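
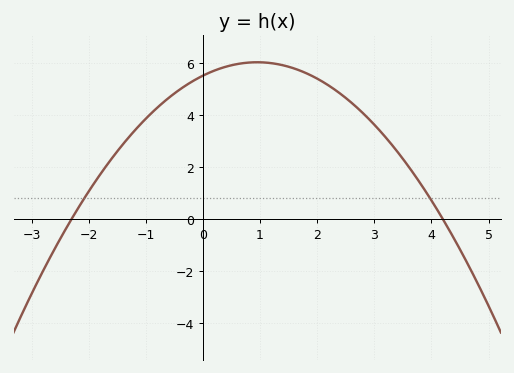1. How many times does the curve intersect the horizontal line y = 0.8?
2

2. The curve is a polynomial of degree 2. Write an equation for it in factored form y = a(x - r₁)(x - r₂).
y = -0.57(x + 2.3)(x - 4.2)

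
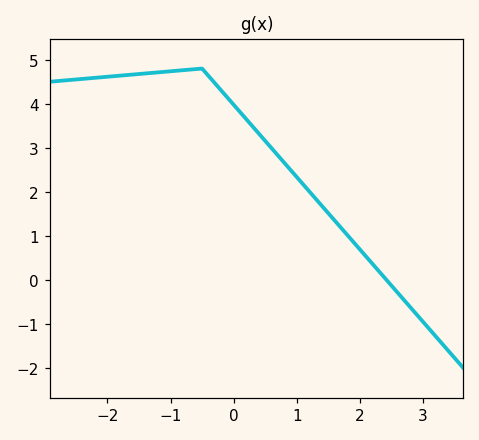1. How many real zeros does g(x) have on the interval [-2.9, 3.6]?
1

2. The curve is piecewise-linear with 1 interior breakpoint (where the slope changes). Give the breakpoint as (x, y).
(-0.5, 4.8)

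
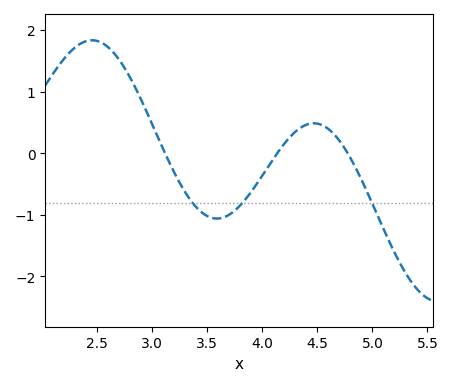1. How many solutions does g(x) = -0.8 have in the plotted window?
3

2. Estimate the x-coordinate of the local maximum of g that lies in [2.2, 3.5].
2.45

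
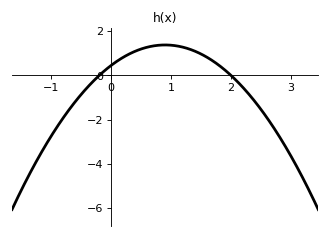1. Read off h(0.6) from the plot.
1.3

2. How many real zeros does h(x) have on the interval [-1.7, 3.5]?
2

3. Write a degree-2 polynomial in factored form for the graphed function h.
y = -1.14(x + 0.2)(x - 2)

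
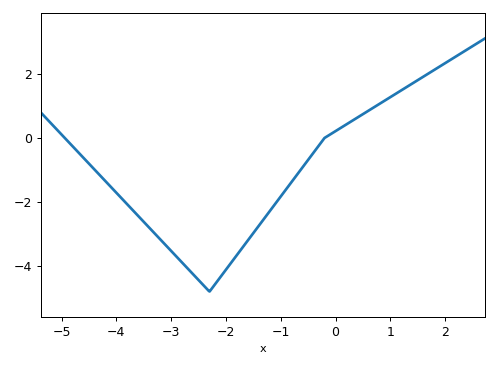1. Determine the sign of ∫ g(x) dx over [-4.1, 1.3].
negative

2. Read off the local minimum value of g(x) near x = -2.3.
-4.8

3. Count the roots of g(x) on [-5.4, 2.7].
2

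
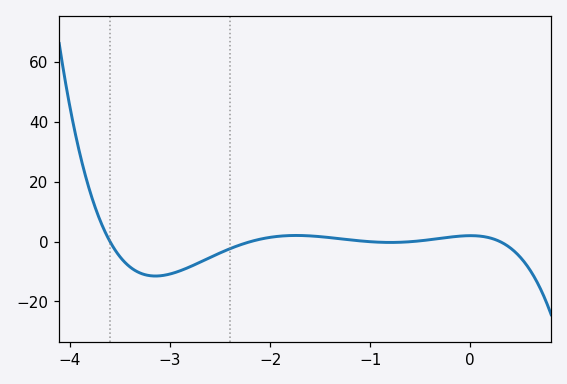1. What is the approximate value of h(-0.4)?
0.687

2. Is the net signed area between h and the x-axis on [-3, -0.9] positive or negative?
negative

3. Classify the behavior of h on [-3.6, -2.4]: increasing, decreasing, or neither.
neither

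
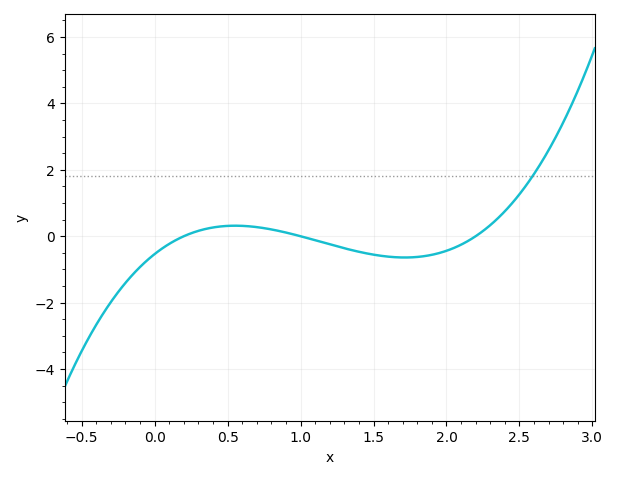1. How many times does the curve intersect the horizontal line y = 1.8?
1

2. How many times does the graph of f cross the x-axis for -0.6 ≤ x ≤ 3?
3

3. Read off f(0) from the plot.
-0.537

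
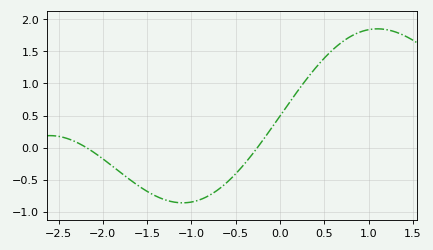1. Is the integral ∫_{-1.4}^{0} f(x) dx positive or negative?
negative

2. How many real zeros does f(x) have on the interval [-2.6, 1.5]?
2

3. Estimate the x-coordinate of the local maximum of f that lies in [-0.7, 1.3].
1.1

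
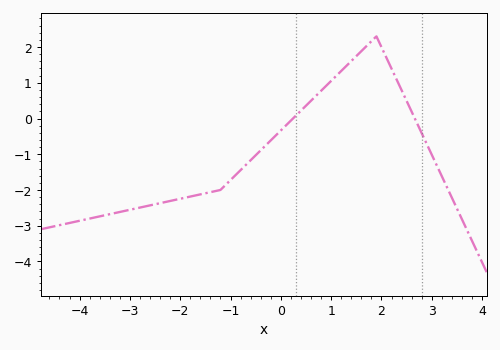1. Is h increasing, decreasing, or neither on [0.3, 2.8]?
neither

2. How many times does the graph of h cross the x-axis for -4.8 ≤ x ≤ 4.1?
2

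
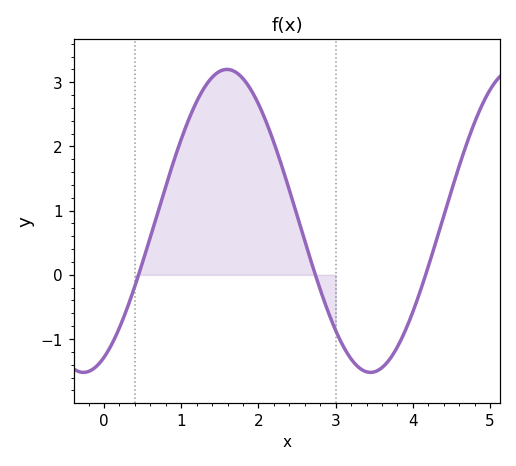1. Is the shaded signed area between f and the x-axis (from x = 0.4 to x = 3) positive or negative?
positive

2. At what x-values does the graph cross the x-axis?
0.4, 2.7, 4.2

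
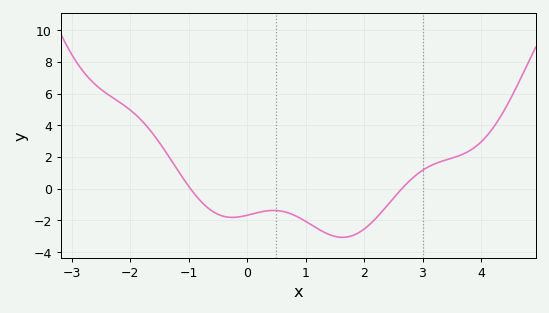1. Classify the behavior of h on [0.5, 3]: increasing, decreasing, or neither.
neither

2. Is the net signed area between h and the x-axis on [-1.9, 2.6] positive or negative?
negative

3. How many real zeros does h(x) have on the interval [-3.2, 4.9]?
2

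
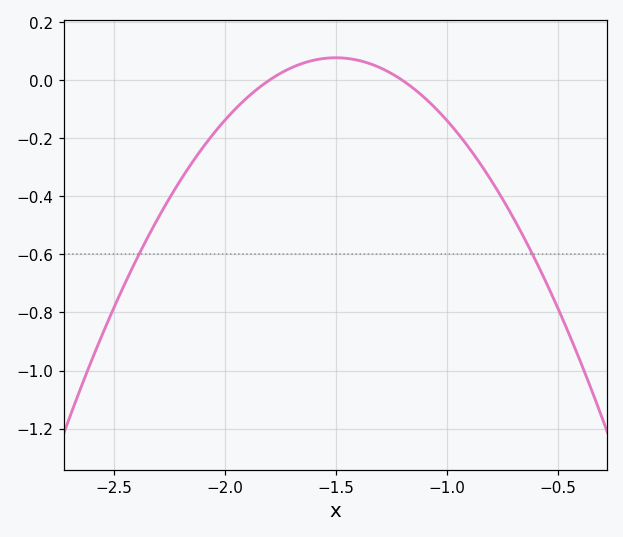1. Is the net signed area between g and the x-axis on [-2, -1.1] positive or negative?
positive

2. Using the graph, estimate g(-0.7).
-0.473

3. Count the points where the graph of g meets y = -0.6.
2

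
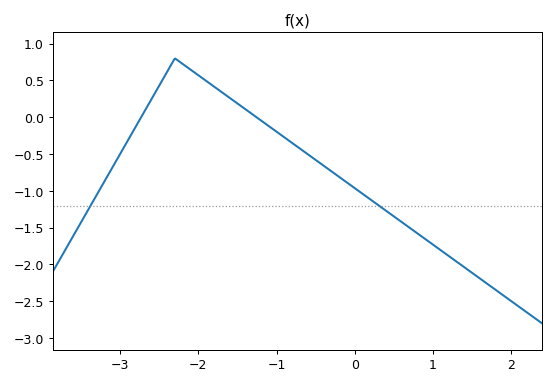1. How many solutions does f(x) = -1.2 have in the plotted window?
2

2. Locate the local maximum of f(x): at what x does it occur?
-2.3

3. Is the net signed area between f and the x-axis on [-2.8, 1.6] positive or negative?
negative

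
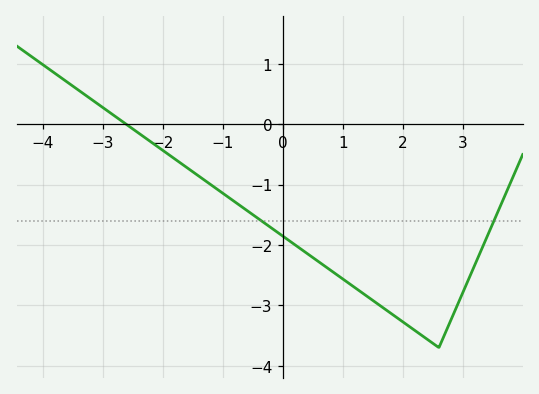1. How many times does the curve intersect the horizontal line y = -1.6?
2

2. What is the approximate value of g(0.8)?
-2.4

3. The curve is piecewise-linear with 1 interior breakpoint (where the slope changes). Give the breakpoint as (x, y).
(2.6, -3.7)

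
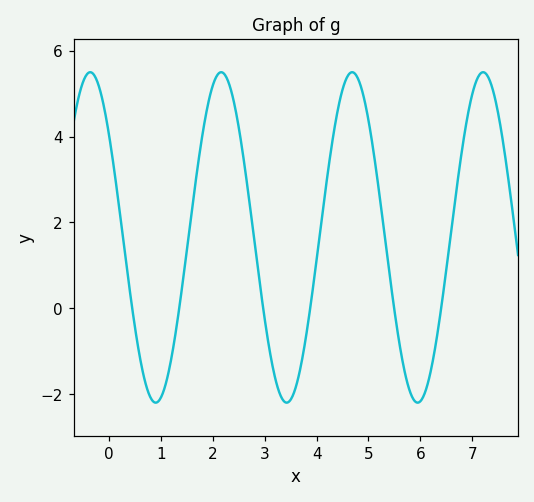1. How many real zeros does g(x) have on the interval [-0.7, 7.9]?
6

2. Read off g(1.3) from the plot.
-0.4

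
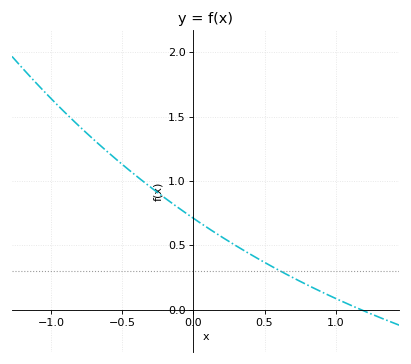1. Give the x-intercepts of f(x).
1.2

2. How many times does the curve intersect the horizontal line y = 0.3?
1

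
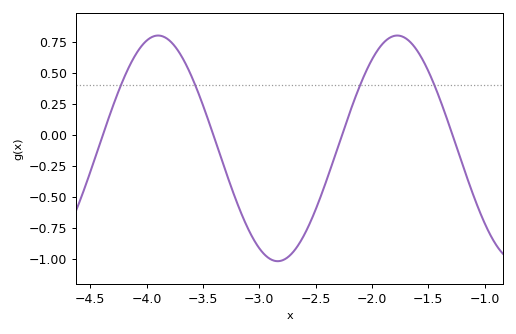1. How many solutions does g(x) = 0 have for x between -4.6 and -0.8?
4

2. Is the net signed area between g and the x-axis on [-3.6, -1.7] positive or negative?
negative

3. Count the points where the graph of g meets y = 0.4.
4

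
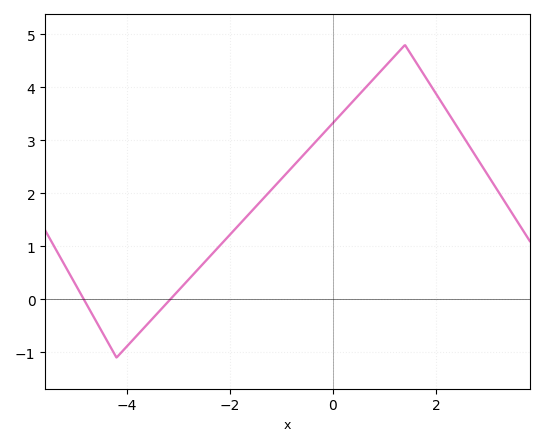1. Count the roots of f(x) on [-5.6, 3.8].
2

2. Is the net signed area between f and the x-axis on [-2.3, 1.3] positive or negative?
positive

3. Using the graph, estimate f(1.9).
4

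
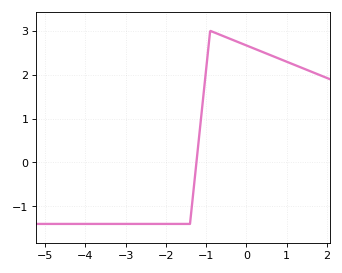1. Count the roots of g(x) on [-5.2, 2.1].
1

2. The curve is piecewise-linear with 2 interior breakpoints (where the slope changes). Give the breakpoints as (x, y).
(-1.4, -1.4); (-0.9, 3)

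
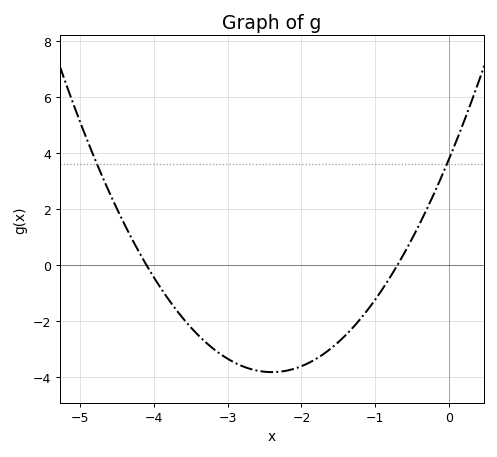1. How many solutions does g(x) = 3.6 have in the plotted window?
2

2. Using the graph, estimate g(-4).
-0.436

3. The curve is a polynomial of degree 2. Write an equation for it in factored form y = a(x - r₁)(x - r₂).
y = 1.32(x + 4.1)(x + 0.7)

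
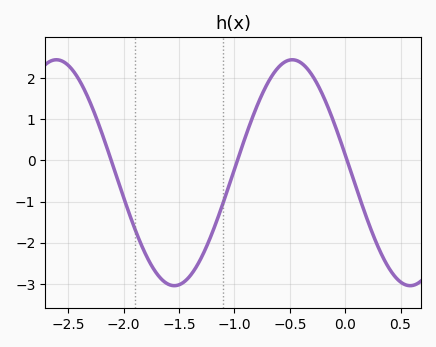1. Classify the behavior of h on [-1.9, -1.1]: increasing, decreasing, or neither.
neither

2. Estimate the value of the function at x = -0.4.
2.4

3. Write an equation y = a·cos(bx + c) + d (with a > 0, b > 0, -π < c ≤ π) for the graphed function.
y = 2.74cos(3x + 1.4) - 0.3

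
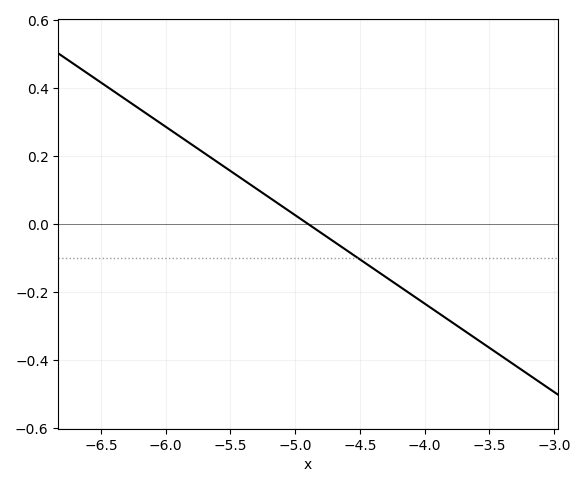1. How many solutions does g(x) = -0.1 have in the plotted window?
1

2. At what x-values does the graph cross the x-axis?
-4.9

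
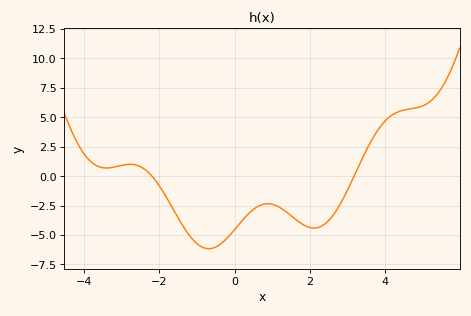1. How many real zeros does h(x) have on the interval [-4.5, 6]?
2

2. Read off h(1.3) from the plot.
-2.86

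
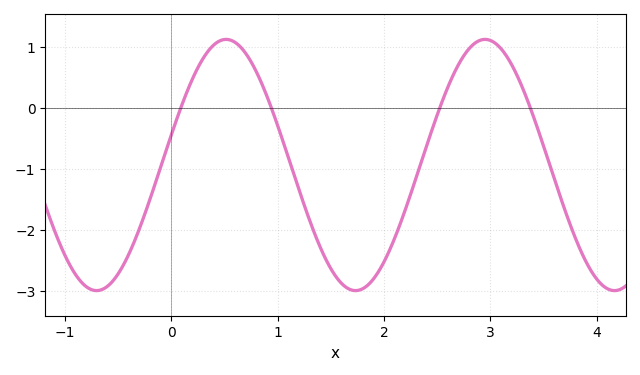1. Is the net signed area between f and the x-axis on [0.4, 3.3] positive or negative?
negative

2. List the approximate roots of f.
0.1, 0.9, 2.5, 3.4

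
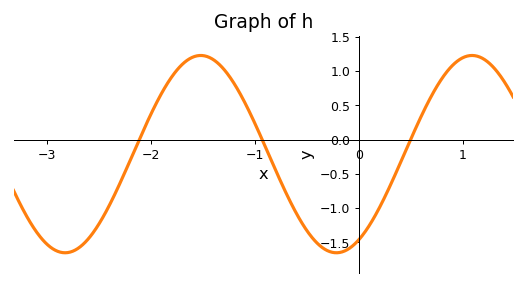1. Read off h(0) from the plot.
-1.45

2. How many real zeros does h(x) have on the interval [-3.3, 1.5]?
3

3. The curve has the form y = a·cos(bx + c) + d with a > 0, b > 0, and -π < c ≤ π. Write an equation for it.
y = 1.44cos(2.4x - 2.6) - 0.21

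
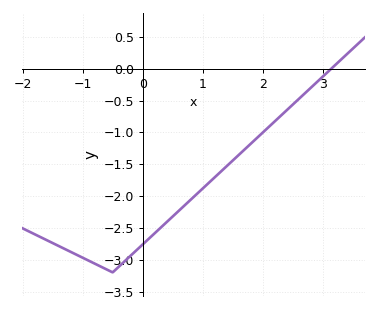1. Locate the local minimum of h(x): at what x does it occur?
-0.5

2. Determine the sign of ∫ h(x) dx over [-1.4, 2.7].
negative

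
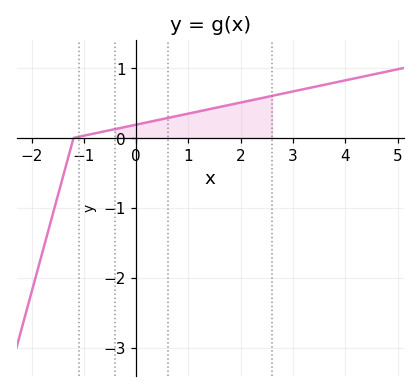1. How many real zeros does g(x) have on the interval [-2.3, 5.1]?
1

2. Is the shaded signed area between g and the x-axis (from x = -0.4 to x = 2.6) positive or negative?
positive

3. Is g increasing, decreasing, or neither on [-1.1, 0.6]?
increasing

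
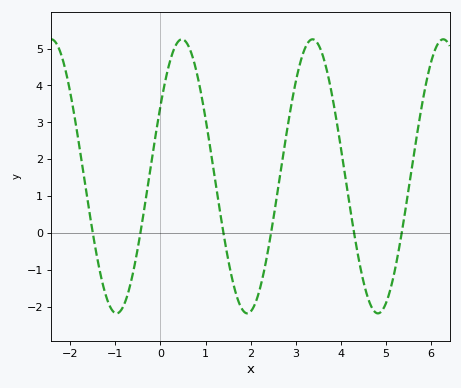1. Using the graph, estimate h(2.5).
0.377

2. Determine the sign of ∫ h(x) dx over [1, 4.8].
positive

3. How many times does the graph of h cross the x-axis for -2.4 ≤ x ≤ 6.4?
6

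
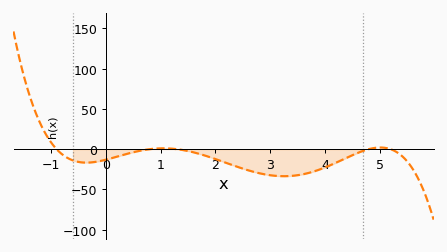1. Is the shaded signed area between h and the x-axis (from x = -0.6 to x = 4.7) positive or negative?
negative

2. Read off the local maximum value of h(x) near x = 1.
1.06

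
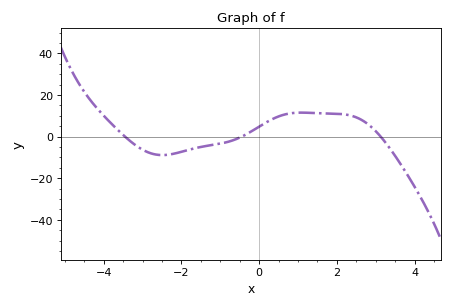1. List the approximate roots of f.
-3.4, -0.4, 3.2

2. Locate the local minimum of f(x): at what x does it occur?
-2.4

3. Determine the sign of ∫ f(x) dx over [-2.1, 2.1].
positive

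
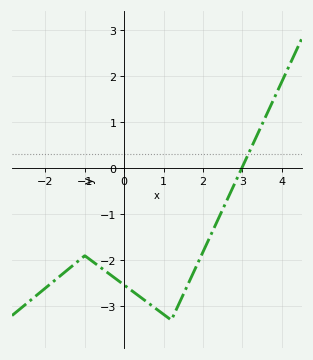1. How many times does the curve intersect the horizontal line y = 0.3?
1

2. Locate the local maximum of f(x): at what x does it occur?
-1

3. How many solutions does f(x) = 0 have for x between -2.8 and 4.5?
1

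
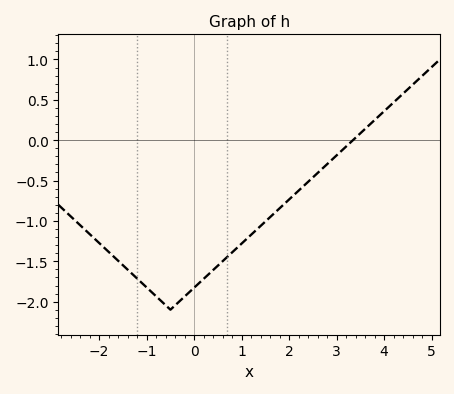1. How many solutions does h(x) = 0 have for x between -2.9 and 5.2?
1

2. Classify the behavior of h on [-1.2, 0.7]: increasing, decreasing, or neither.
neither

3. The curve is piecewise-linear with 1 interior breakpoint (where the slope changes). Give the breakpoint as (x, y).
(-0.5, -2.1)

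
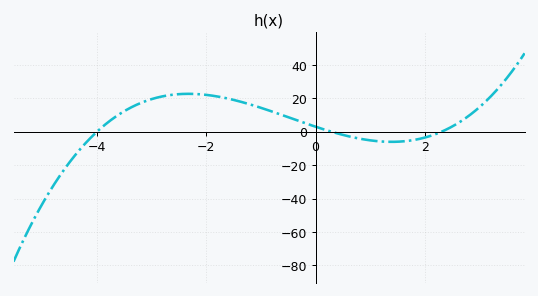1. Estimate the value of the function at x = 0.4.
-0.936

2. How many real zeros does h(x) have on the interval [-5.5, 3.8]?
3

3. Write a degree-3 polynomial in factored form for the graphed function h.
y = 1.12(x + 4)(x - 0.3)(x - 2.3)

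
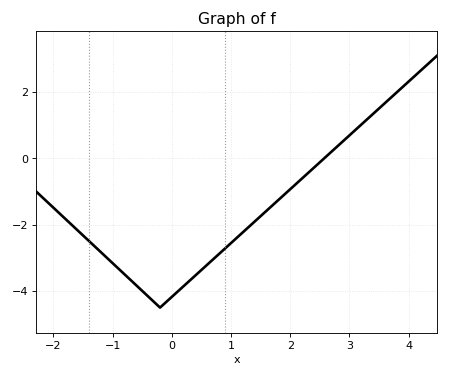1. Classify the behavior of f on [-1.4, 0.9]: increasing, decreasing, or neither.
neither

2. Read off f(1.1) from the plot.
-2.39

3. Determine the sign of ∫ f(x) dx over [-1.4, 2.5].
negative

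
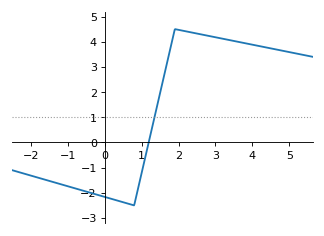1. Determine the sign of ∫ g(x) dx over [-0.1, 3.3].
positive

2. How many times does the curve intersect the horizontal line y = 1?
1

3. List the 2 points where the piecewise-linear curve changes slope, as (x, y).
(0.8, -2.5); (1.9, 4.5)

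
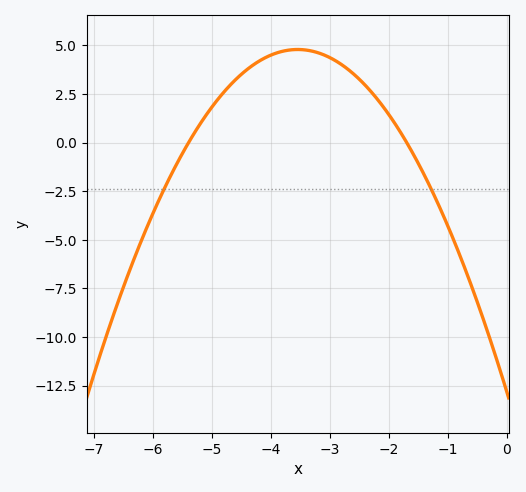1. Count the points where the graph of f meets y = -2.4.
2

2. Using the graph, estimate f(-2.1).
2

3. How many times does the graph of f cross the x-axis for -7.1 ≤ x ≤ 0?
2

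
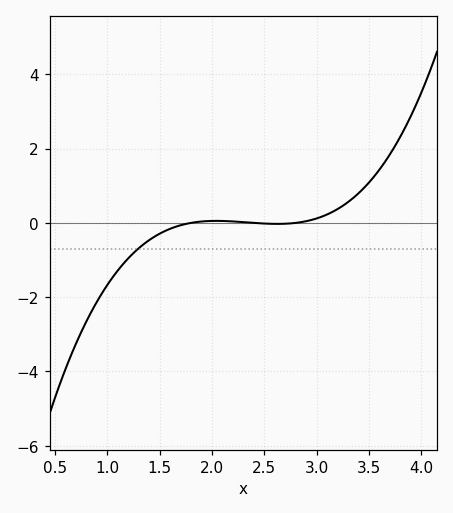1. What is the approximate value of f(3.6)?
1.43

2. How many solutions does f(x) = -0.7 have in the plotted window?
1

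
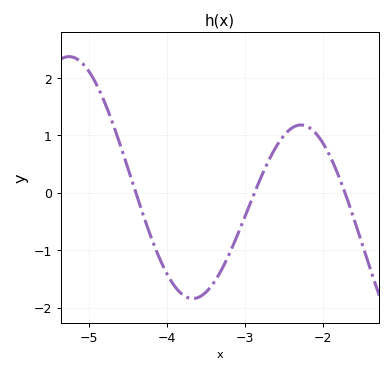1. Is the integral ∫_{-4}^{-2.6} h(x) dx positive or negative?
negative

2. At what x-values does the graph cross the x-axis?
-4.4, -2.88, -1.72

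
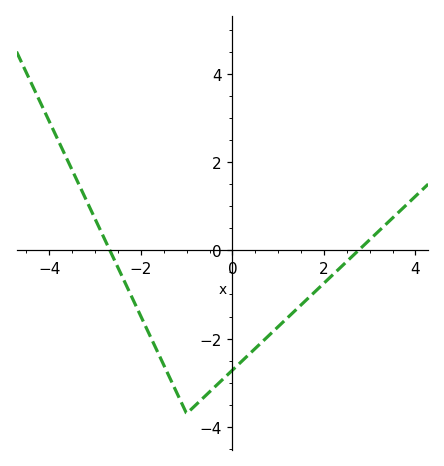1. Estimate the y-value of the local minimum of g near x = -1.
-3.7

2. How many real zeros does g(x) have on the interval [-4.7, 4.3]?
2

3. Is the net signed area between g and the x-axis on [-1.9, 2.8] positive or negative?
negative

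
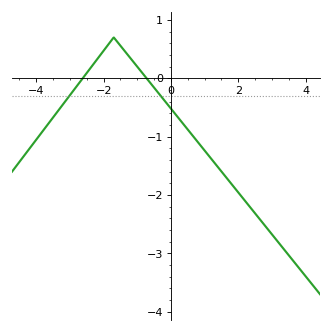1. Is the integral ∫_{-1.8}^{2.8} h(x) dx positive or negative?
negative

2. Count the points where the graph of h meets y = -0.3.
2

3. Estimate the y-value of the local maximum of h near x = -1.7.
0.699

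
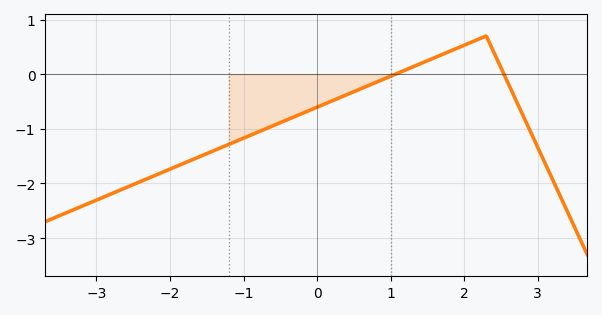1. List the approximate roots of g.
1.07, 2.54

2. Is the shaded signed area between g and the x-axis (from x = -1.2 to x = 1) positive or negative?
negative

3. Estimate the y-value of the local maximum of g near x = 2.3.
0.699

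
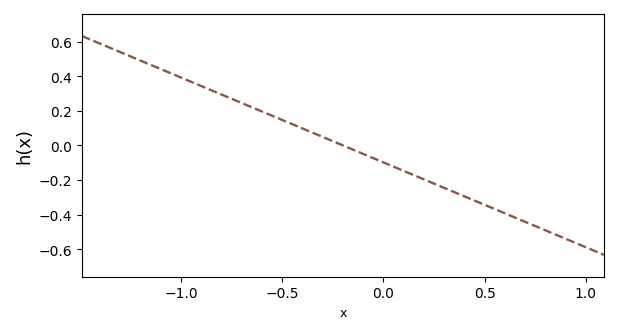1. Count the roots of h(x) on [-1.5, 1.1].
1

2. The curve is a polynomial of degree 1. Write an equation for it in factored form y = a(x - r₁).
y = -0.49(x + 0.2)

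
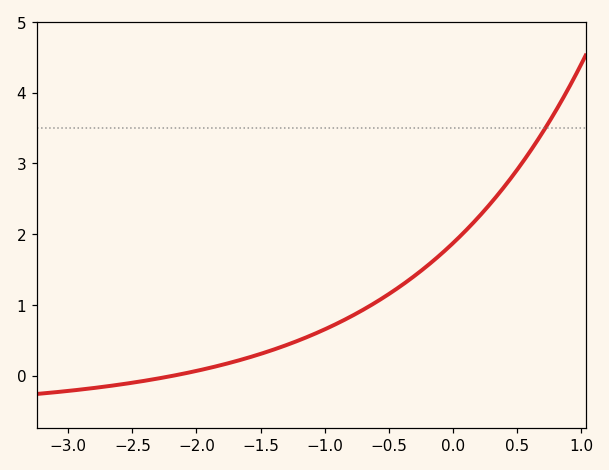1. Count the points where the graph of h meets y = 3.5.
1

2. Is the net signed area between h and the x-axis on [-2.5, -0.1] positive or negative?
positive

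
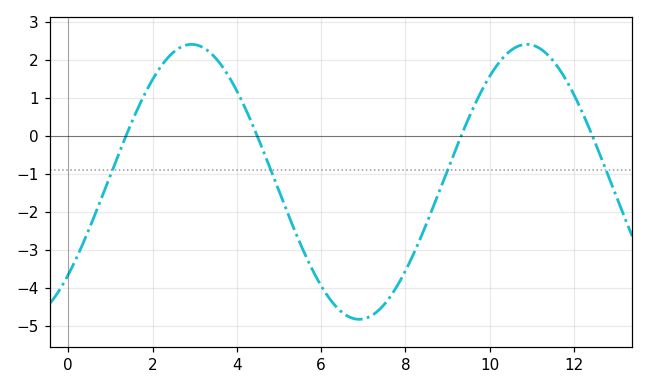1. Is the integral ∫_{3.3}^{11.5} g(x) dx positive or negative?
negative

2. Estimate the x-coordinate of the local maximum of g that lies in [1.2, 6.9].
3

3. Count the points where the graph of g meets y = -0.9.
4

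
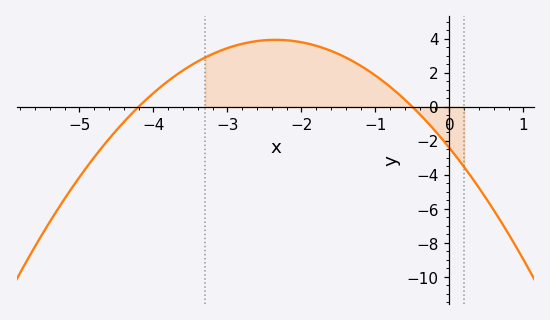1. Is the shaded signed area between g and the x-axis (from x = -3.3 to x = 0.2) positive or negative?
positive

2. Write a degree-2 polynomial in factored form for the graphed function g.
y = -1.15(x + 4.2)(x + 0.5)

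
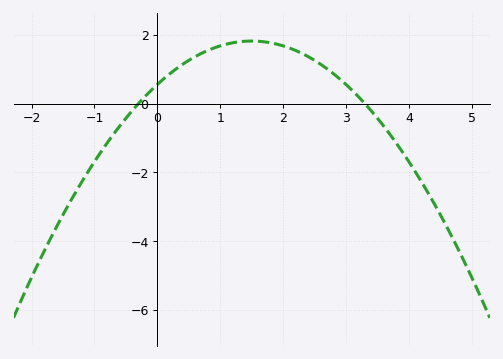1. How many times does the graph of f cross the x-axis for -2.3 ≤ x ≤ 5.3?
2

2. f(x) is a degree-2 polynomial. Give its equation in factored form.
y = -0.56(x + 0.3)(x - 3.3)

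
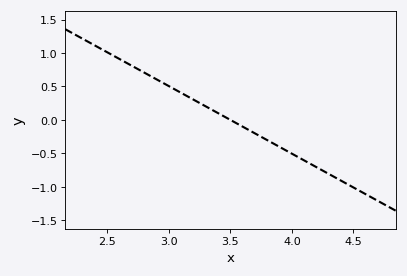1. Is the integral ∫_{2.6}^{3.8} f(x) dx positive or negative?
positive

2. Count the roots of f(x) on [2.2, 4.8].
1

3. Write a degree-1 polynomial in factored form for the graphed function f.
y = -1.01(x - 3.5)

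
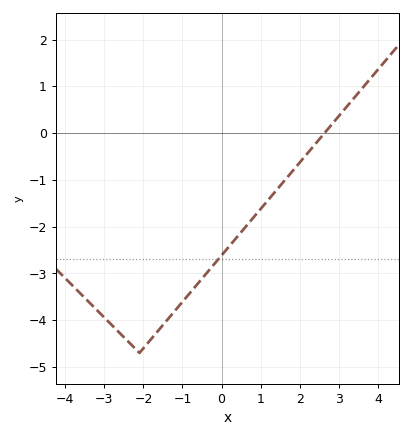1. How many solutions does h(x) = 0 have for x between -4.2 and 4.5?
1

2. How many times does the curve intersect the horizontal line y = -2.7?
1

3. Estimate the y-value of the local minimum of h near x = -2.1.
-4.7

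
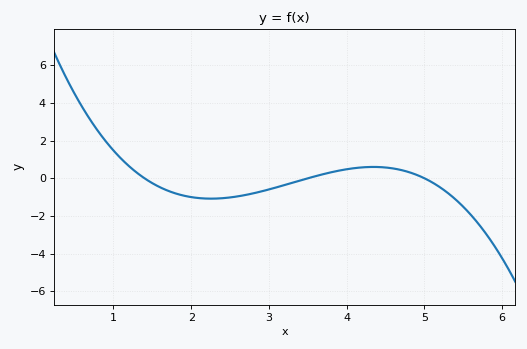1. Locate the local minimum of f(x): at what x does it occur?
2.26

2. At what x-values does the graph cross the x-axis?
1.4, 3.5, 5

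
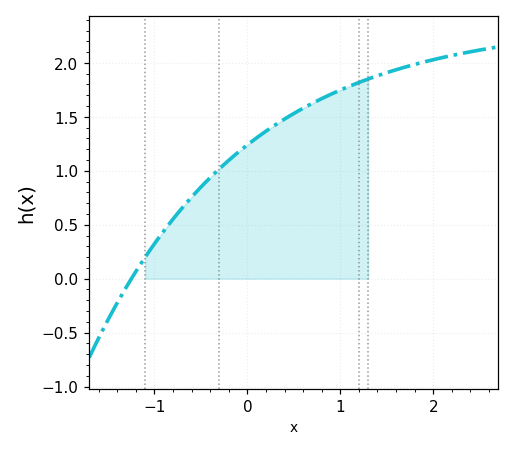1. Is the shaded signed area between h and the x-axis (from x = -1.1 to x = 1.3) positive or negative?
positive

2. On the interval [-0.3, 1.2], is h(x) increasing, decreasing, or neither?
increasing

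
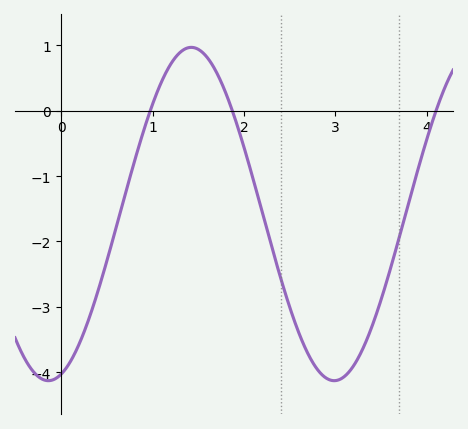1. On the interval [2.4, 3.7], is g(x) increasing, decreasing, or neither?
neither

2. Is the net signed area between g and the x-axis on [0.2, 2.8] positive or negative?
negative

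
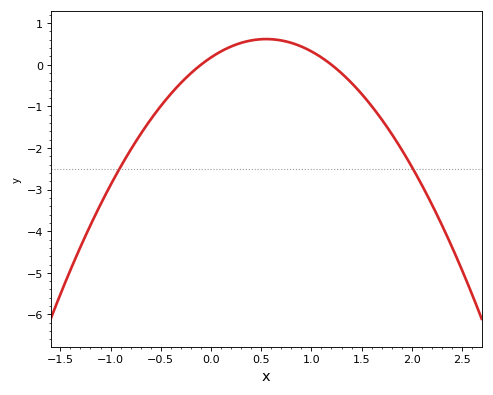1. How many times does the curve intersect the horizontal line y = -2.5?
2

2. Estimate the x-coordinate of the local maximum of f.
0.6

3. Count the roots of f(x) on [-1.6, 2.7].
2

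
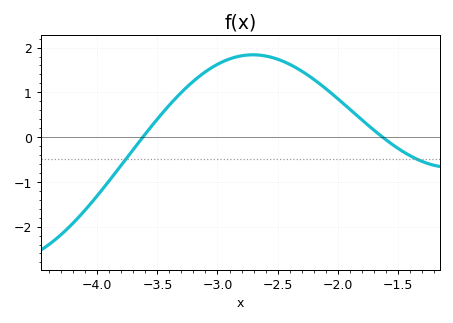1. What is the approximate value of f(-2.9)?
1.75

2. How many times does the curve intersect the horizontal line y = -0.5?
2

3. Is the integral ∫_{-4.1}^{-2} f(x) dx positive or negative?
positive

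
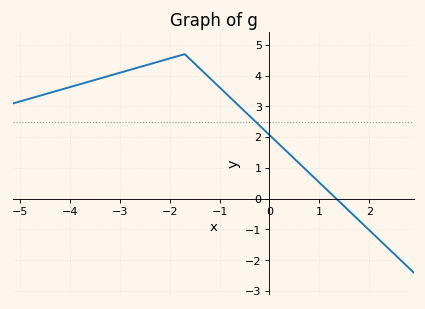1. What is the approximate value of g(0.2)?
1.76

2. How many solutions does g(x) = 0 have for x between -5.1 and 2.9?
1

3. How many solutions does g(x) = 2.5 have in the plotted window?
1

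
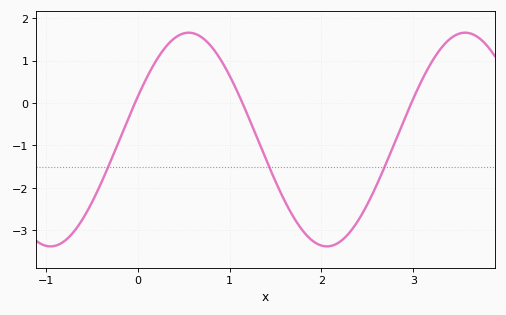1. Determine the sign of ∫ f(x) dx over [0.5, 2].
negative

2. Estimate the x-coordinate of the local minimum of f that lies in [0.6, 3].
2.06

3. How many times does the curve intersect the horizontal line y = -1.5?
3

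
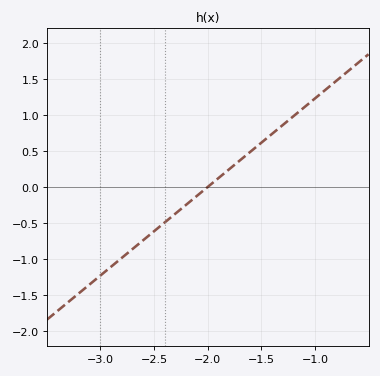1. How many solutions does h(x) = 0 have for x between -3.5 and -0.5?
1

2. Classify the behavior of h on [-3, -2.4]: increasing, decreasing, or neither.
increasing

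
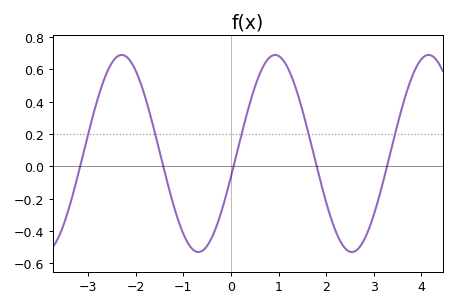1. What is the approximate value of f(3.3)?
0.02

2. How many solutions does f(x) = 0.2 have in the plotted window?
5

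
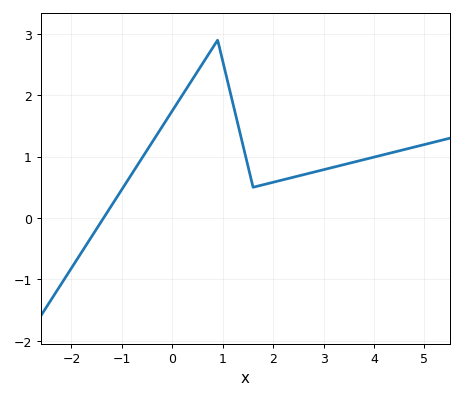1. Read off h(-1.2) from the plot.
0.2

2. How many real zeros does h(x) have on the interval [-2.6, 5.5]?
1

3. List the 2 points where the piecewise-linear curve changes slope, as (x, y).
(0.9, 2.9); (1.6, 0.5)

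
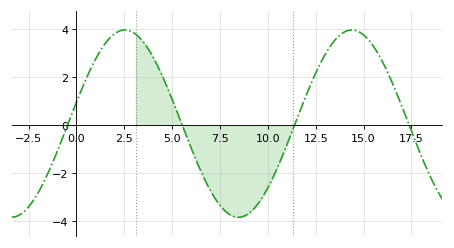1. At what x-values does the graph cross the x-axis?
-0.5, 5.5, 11.5, 17.5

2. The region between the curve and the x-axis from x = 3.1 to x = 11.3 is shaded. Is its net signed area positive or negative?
negative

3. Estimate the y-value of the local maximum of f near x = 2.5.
4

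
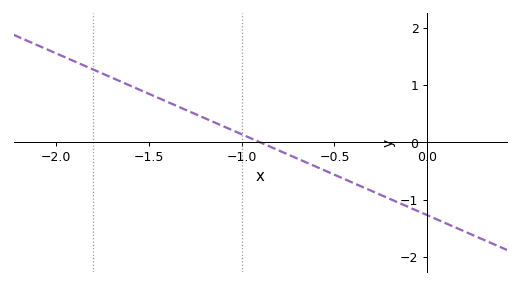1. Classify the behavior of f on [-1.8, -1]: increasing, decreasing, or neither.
decreasing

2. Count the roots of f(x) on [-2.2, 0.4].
1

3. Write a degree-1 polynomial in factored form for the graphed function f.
y = -1.41(x + 0.9)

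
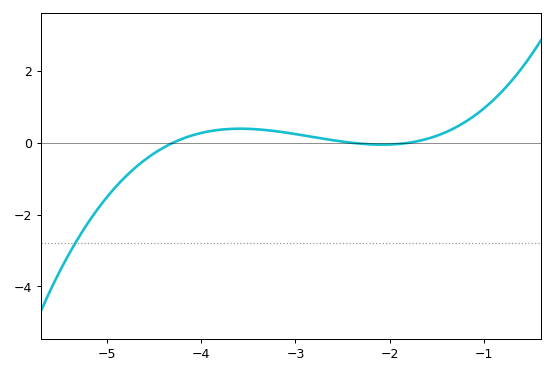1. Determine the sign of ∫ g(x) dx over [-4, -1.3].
positive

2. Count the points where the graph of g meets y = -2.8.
1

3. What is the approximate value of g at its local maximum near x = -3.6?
0.4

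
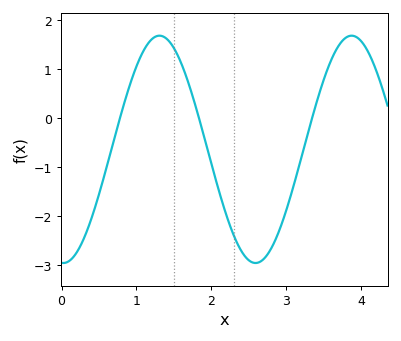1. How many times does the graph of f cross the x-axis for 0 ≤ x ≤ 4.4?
3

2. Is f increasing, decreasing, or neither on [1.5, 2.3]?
decreasing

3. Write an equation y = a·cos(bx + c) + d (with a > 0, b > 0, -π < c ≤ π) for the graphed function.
y = 2.32cos(2.5x + 3.1) - 0.64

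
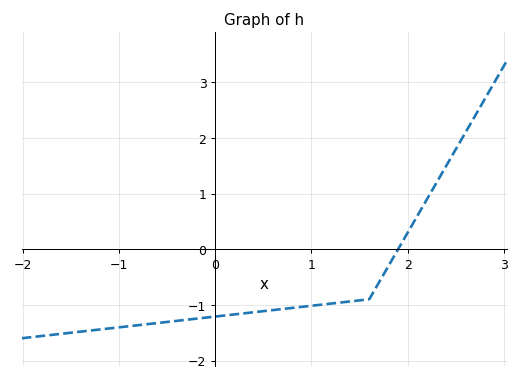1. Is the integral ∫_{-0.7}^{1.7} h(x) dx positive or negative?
negative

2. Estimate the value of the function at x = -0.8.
-1.37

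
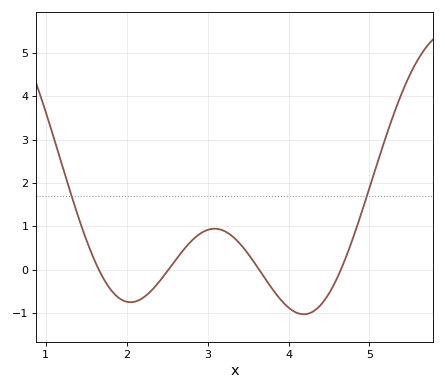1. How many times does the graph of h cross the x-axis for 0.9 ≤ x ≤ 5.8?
4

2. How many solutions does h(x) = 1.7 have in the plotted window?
2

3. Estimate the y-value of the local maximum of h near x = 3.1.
0.9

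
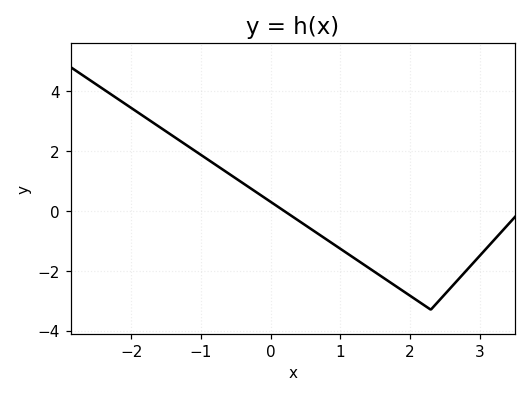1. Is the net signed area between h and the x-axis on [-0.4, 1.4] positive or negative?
negative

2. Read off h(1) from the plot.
-1.2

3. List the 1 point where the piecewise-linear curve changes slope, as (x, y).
(2.3, -3.3)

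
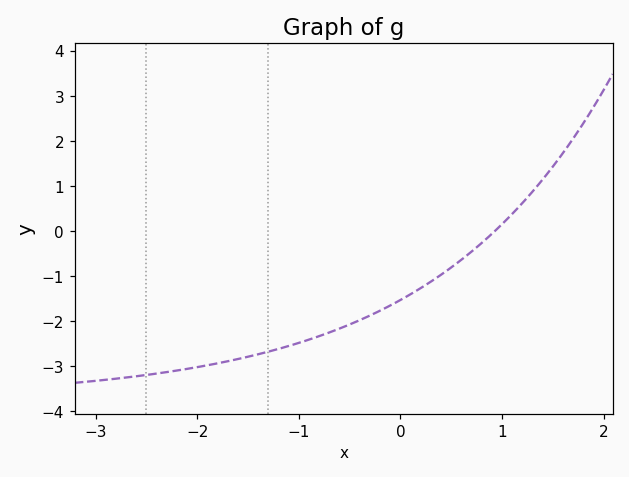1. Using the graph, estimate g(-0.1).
-1.7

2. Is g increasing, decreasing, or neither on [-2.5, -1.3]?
increasing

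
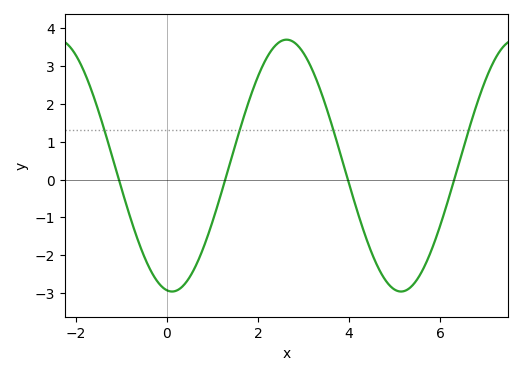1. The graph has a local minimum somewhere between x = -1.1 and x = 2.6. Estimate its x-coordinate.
0.113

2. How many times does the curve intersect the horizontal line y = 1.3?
4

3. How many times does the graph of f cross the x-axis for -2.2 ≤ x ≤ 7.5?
4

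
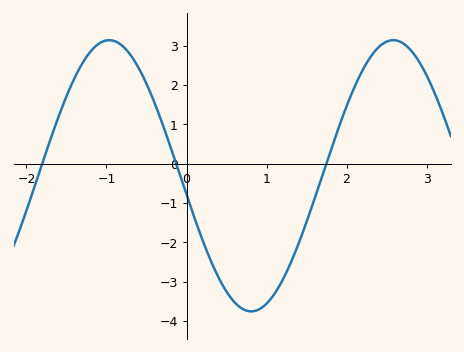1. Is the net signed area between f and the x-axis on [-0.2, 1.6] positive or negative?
negative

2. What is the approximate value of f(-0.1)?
-0.2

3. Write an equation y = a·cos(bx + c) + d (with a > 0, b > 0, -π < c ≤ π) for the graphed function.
y = 3.45cos(1.8x + 1.7) - 0.31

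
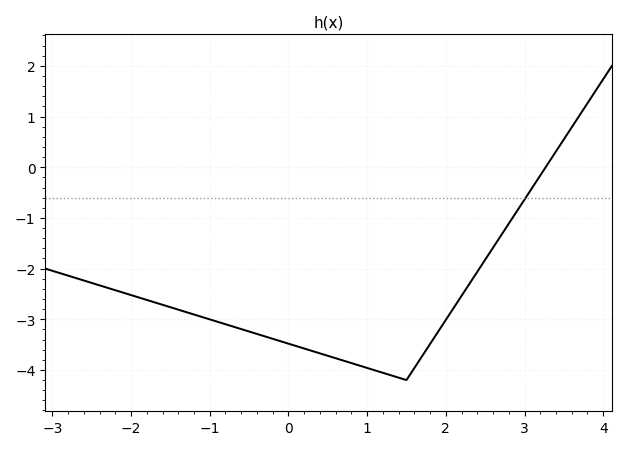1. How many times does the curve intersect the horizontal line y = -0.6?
1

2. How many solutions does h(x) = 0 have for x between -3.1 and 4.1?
1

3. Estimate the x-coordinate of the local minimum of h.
1.5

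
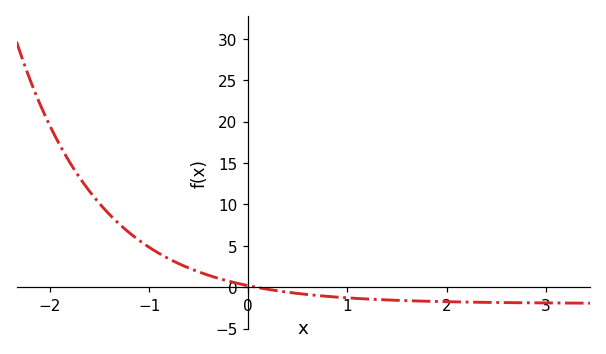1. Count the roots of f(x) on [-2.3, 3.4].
1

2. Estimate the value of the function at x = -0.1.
0.432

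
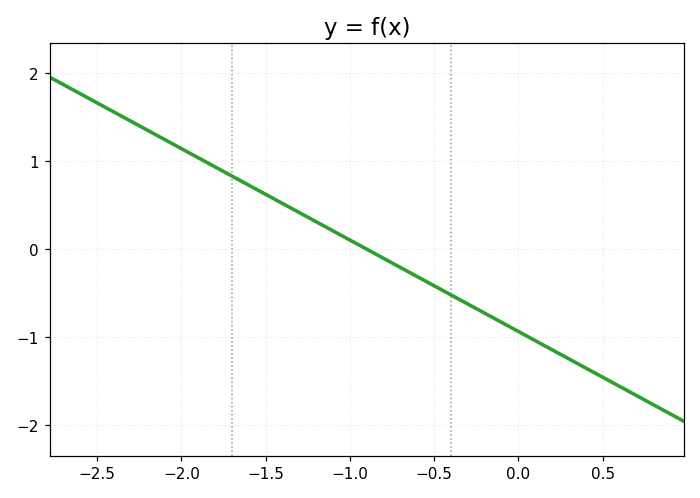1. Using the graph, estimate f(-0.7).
-0.2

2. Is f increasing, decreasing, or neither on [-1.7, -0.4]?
decreasing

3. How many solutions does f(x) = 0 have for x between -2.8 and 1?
1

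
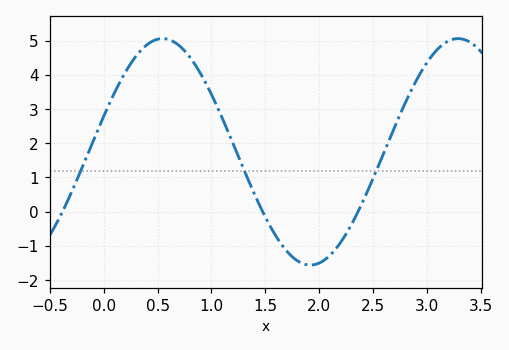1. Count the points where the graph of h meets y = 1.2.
3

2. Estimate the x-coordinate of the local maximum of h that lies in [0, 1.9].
0.5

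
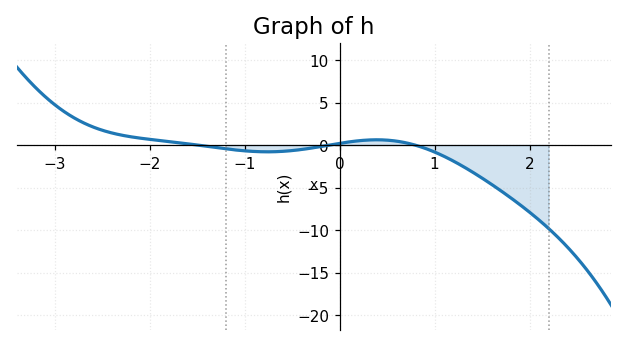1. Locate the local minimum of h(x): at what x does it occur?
-0.759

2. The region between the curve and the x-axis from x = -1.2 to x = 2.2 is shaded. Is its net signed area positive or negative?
negative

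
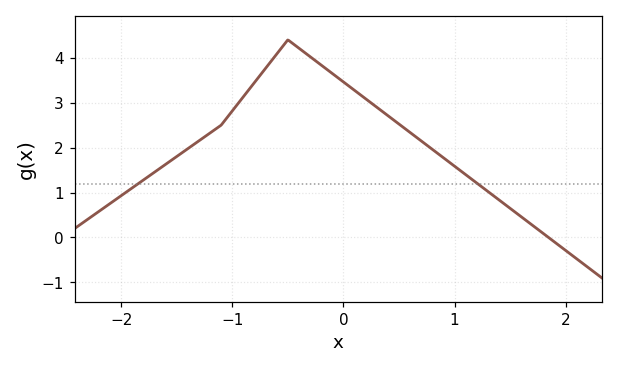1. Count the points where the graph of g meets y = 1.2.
2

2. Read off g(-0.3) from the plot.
4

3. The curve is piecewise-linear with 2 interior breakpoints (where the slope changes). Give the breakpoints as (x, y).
(-1.1, 2.5); (-0.5, 4.4)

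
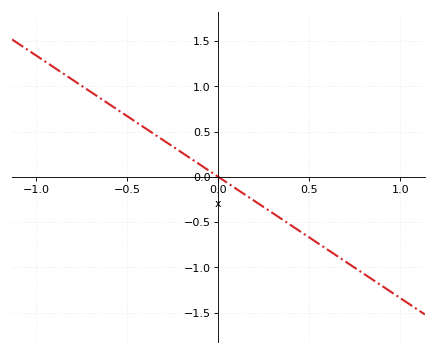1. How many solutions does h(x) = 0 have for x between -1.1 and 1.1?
1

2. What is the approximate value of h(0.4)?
-0.536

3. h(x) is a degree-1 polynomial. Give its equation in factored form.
y = -1.34(x - 0)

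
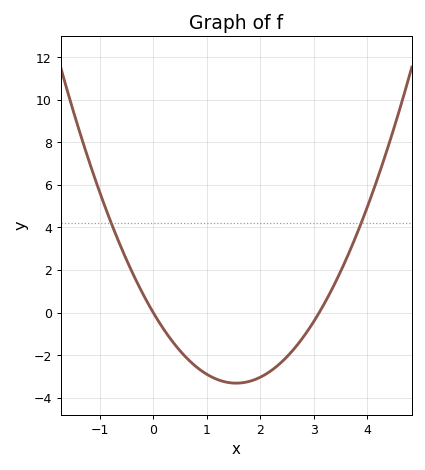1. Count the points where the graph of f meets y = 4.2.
2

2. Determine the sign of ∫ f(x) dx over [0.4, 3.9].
negative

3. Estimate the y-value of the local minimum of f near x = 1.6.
-3.32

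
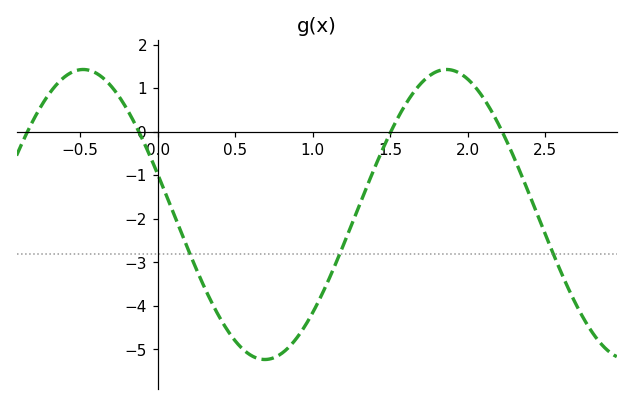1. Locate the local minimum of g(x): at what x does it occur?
0.7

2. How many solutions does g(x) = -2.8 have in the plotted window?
3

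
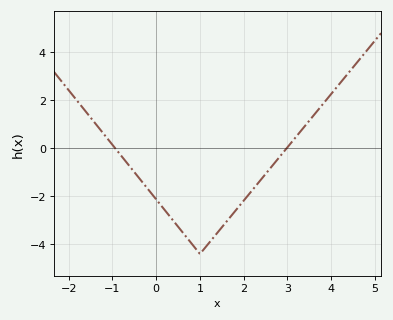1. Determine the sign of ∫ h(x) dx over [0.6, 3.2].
negative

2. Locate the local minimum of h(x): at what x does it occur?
1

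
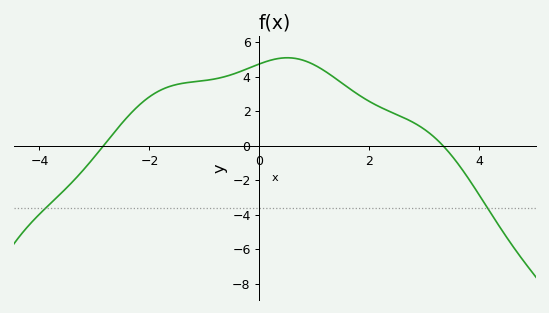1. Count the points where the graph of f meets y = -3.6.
2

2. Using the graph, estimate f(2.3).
2.08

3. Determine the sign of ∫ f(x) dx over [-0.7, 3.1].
positive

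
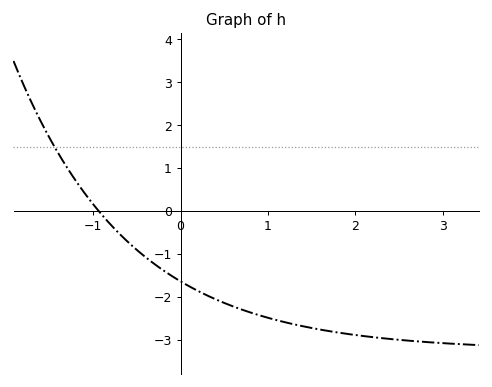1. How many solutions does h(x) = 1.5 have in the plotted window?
1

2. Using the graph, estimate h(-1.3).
1.02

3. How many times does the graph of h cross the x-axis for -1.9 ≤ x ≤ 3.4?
1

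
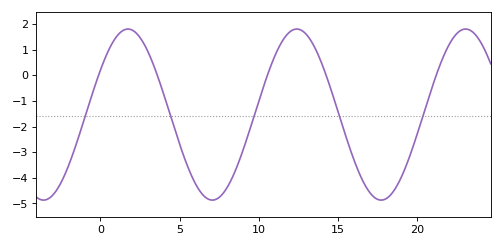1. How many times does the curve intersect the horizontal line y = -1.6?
5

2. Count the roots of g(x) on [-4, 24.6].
5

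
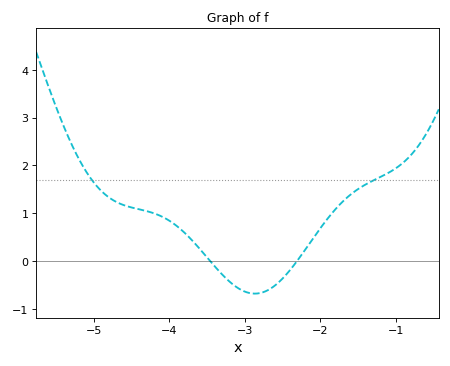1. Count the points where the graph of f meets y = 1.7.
2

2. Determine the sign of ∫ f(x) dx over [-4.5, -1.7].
positive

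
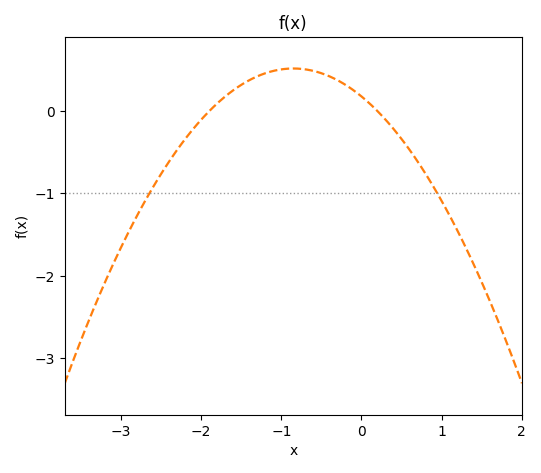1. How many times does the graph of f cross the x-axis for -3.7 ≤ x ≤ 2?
2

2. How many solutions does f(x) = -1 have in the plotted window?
2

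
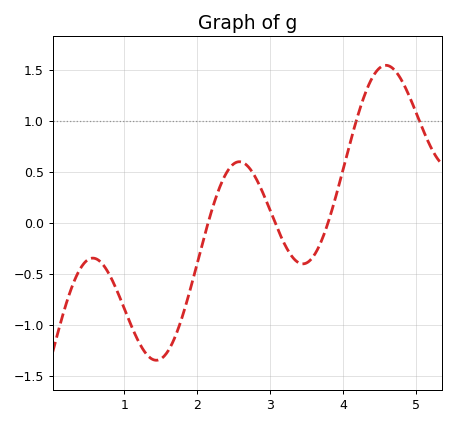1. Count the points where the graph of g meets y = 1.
2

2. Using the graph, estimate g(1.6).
-1.25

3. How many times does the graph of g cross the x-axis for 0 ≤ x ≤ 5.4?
3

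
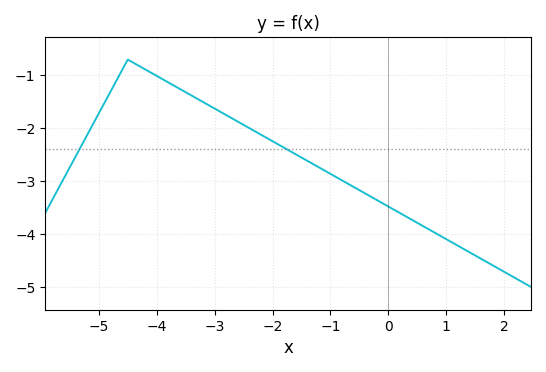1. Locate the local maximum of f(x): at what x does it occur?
-4.4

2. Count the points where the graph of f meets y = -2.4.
2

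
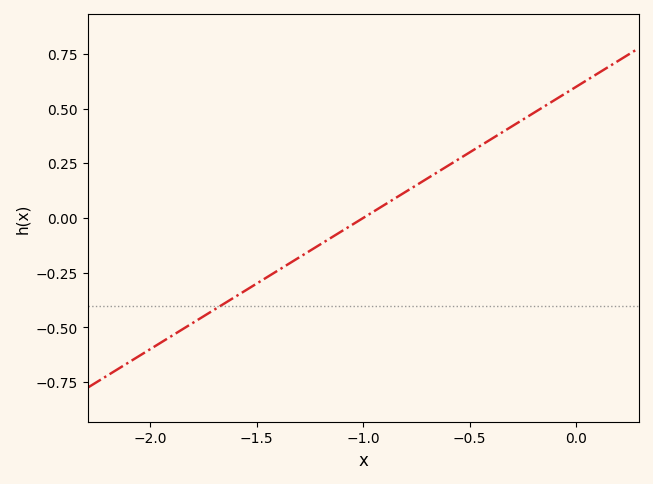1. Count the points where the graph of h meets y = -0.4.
1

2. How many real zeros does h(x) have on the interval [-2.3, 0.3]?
1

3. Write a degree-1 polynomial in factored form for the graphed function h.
y = 0.6(x + 1)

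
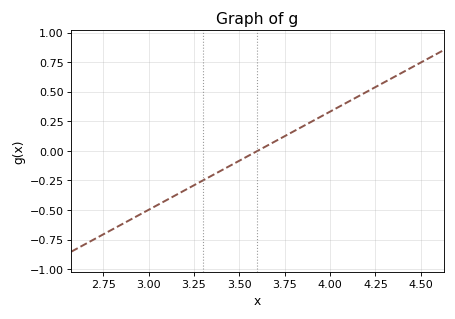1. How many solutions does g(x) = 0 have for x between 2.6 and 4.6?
1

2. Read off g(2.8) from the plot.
-0.66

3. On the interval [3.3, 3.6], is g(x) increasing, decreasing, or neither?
increasing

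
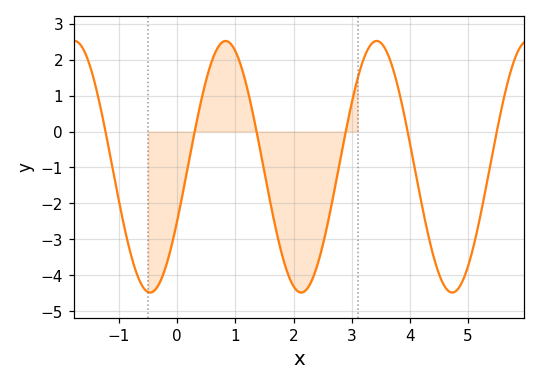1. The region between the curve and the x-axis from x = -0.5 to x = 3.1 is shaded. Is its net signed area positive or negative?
negative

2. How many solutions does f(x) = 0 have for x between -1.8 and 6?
6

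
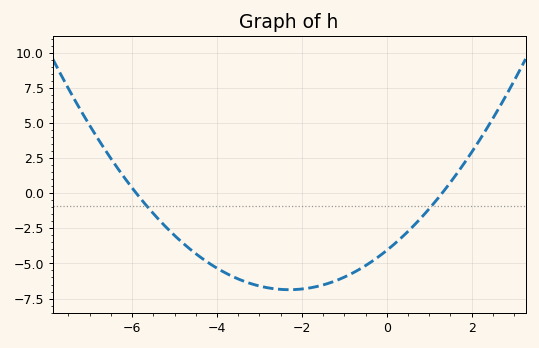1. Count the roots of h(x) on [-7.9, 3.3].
2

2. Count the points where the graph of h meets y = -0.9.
2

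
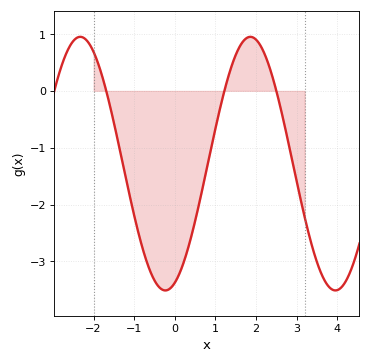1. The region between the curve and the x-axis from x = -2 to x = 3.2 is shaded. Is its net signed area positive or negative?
negative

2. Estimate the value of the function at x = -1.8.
0.3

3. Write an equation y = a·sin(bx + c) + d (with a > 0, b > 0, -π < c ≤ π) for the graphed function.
y = 2.23sin(1.5x - 1.2) - 1.28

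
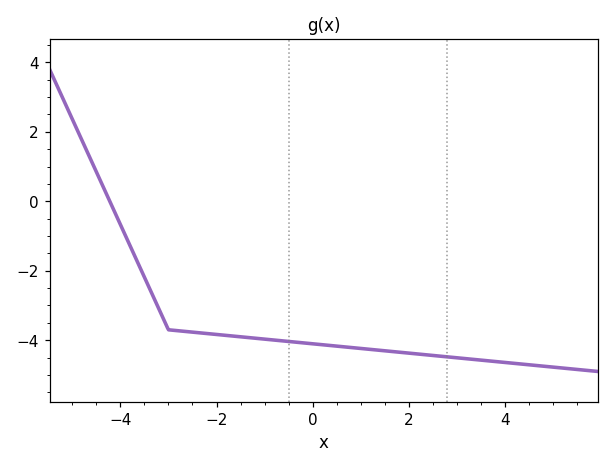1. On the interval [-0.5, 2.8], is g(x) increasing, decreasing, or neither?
decreasing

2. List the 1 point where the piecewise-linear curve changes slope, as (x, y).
(-3, -3.7)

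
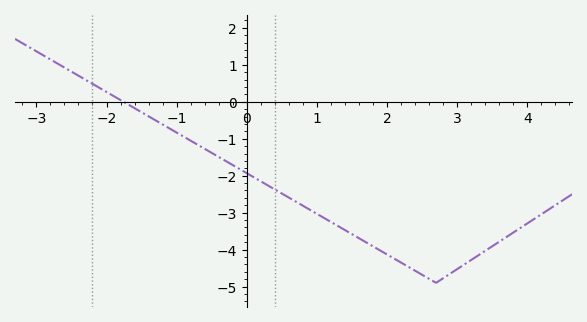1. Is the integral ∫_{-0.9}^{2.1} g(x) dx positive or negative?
negative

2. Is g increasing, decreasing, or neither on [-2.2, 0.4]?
decreasing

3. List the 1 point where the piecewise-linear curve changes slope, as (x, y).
(2.7, -4.9)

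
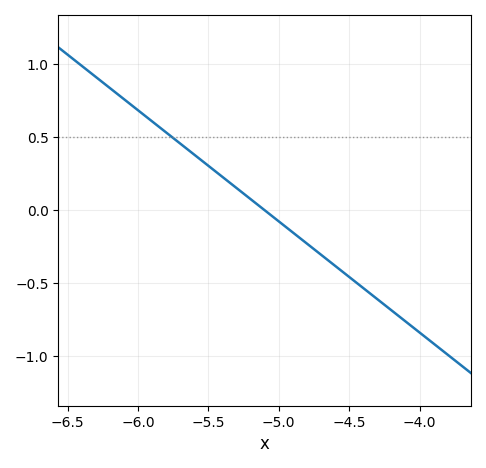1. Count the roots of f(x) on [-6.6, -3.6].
1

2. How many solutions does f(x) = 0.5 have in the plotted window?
1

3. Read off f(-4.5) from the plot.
-0.456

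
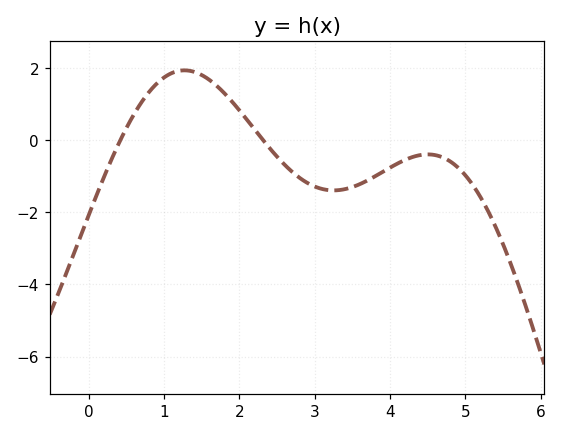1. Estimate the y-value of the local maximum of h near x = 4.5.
-0.392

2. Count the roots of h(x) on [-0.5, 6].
2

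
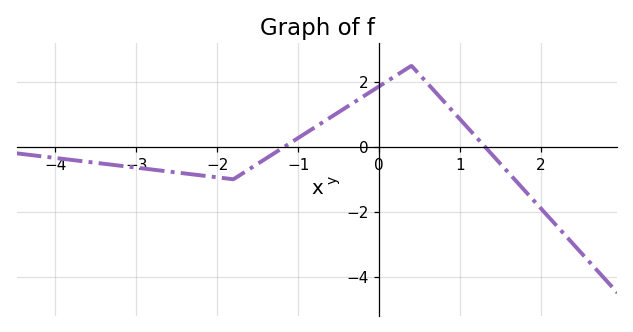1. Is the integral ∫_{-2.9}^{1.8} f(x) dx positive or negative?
positive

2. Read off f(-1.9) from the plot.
-1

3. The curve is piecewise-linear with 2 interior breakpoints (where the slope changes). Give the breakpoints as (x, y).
(-1.8, -1); (0.4, 2.5)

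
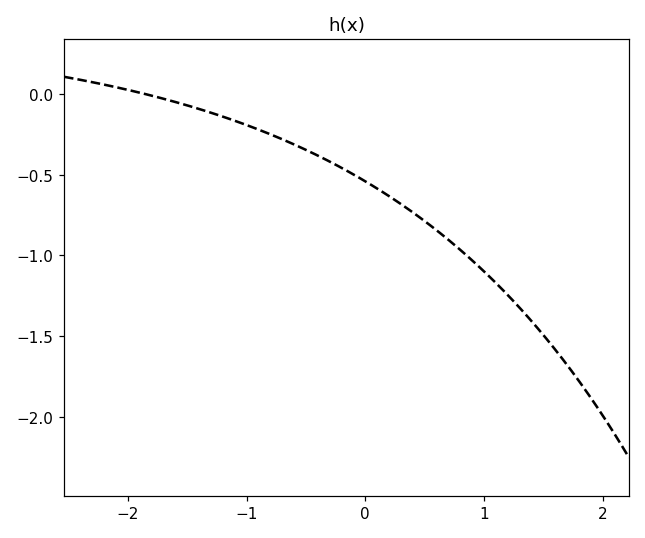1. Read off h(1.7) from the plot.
-1.68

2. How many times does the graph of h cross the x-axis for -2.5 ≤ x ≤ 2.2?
1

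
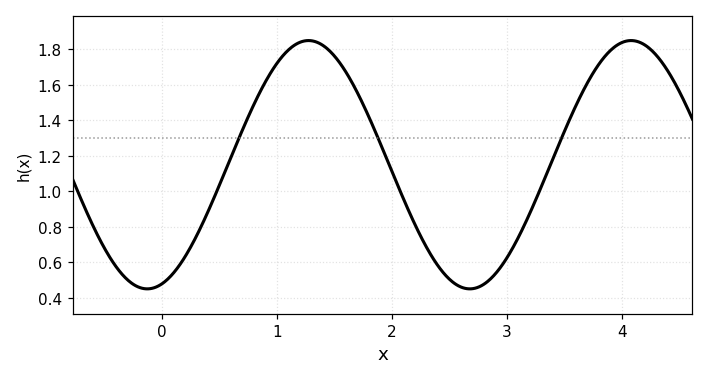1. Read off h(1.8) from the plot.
1.42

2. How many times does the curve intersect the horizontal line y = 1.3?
3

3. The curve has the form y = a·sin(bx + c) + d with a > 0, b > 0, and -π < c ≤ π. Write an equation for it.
y = 0.7sin(2.2x - 1.3) + 1.15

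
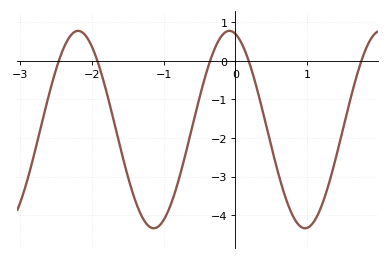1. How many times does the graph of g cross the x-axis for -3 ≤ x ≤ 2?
5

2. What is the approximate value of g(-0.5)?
-0.9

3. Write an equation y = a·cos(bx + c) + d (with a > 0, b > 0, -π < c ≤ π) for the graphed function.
y = 2.56cos(3x + 0.25) - 1.78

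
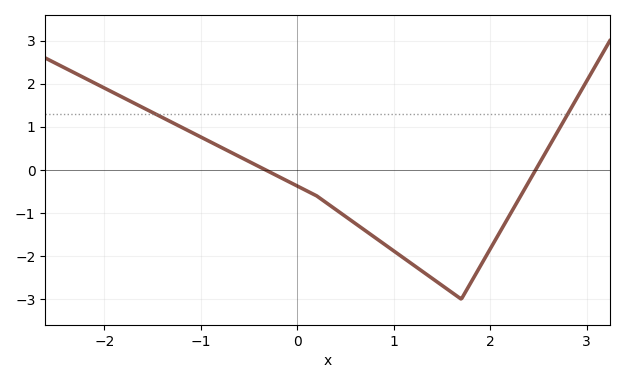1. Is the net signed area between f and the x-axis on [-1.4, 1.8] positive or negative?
negative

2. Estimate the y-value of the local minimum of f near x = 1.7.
-3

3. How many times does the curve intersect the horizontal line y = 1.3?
2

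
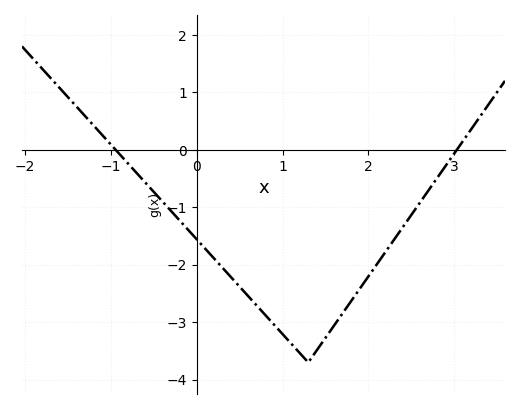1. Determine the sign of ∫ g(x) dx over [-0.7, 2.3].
negative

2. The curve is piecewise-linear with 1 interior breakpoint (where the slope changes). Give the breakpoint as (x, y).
(1.3, -3.7)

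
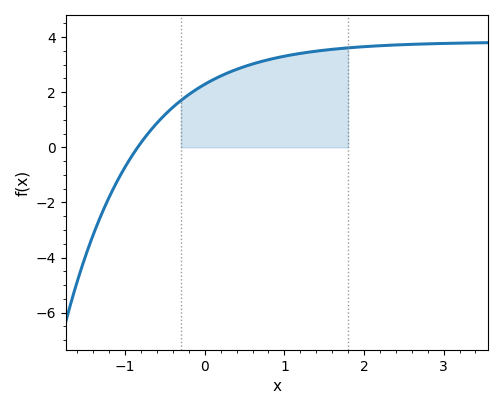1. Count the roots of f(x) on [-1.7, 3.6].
1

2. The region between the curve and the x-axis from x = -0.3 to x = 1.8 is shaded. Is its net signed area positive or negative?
positive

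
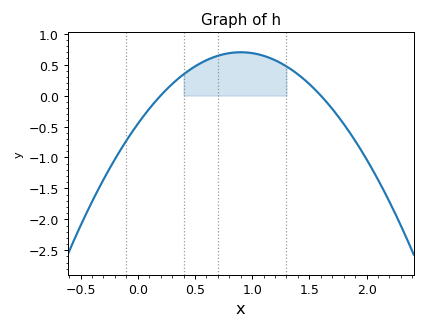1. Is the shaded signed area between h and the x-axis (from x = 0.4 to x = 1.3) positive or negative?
positive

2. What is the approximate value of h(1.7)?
-0.2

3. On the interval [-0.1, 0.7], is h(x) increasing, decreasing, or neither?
increasing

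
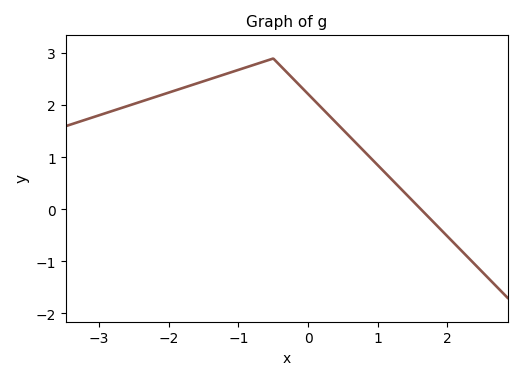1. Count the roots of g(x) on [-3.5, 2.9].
1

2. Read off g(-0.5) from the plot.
2.9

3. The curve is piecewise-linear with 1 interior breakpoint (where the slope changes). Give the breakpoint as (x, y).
(-0.5, 2.9)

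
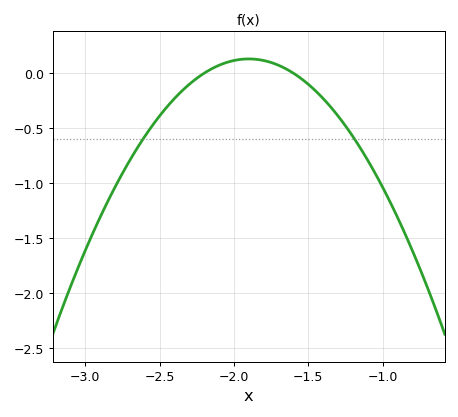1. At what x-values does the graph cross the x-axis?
-2.2, -1.6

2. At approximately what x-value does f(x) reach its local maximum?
-1.9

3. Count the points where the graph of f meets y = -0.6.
2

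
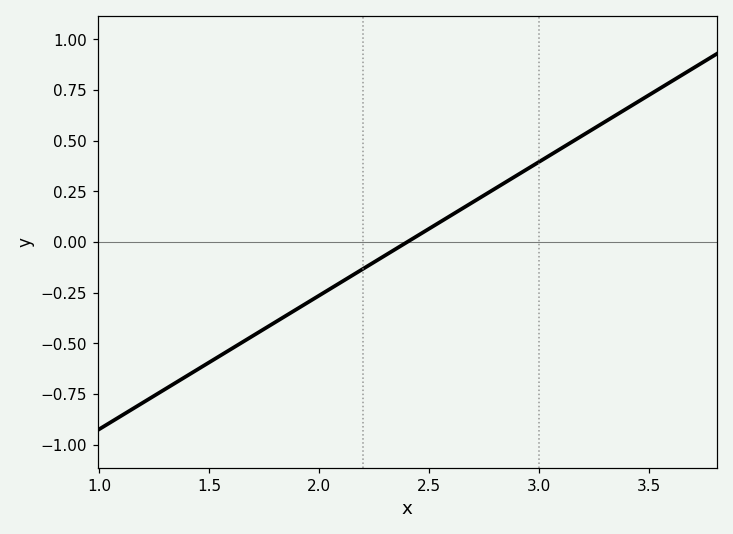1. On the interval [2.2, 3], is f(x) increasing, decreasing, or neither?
increasing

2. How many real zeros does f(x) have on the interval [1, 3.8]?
1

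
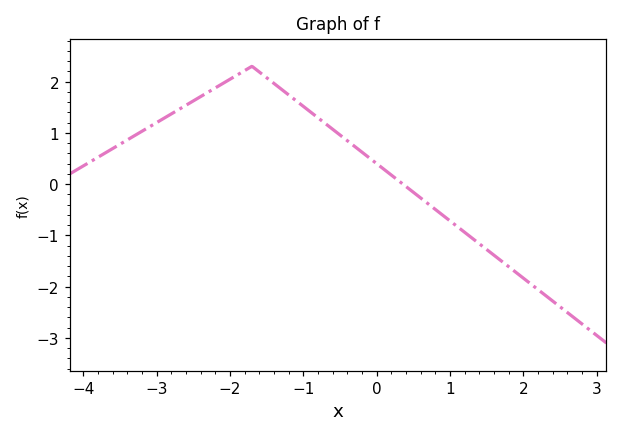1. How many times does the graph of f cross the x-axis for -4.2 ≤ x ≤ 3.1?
1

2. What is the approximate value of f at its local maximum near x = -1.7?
2.3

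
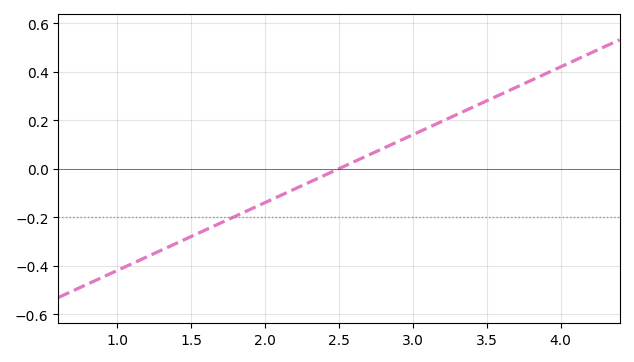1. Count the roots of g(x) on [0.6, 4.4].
1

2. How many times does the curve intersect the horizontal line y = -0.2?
1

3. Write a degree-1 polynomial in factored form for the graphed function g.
y = 0.28(x - 2.5)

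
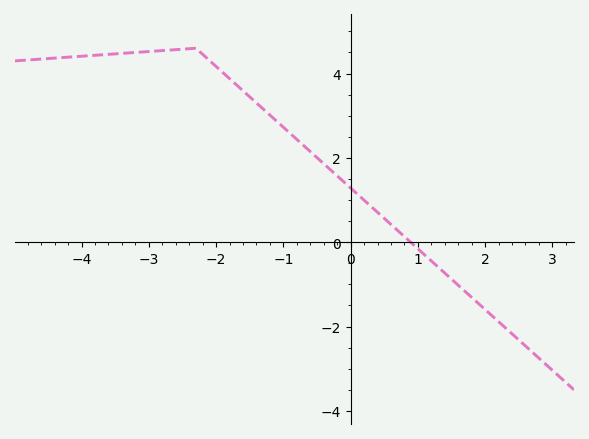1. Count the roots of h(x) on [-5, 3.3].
1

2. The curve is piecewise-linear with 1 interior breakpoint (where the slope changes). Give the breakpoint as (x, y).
(-2.3, 4.6)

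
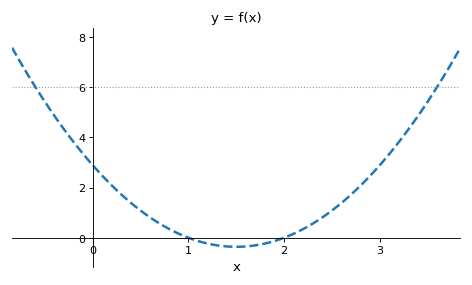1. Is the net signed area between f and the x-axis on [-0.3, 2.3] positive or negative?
positive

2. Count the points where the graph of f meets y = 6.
2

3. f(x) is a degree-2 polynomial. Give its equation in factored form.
y = 1.44(x - 1)(x - 2)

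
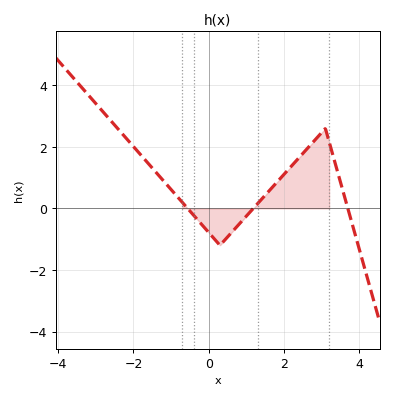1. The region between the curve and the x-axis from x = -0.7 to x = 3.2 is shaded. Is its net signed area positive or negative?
positive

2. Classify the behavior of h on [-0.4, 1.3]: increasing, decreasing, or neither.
neither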